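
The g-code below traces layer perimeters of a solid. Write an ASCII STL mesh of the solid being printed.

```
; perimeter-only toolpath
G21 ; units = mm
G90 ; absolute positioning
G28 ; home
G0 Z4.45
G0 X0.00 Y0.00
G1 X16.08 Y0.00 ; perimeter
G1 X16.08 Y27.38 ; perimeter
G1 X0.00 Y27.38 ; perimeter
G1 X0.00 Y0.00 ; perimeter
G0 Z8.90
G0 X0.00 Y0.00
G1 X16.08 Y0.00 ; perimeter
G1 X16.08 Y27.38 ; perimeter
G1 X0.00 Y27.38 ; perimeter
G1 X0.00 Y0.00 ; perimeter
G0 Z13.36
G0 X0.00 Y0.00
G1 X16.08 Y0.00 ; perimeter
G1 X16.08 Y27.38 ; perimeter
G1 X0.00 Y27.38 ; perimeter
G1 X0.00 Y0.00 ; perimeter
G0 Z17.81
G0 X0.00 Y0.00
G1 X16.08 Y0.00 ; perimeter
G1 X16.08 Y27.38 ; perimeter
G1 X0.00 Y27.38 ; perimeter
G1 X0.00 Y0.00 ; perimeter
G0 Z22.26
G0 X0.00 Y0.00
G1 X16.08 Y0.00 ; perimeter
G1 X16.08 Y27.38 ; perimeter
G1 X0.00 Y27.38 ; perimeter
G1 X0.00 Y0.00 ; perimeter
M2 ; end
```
solid part
  facet normal 0.0000 0.0000 -1.0000
    outer loop
      vertex 16.08 27.38 0.00
      vertex 16.08 0.00 0.00
      vertex 0.00 0.00 0.00
    endloop
  endfacet
  facet normal 0.0000 0.0000 -1.0000
    outer loop
      vertex 0.00 27.38 0.00
      vertex 16.08 27.38 0.00
      vertex 0.00 0.00 0.00
    endloop
  endfacet
  facet normal 0.0000 0.0000 1.0000
    outer loop
      vertex 0.00 0.00 22.26
      vertex 16.08 0.00 22.26
      vertex 16.08 27.38 22.26
    endloop
  endfacet
  facet normal 0.0000 0.0000 1.0000
    outer loop
      vertex 0.00 0.00 22.26
      vertex 16.08 27.38 22.26
      vertex 0.00 27.38 22.26
    endloop
  endfacet
  facet normal 0.0000 -1.0000 0.0000
    outer loop
      vertex 0.00 0.00 0.00
      vertex 16.08 0.00 0.00
      vertex 16.08 0.00 22.26
    endloop
  endfacet
  facet normal 0.0000 -1.0000 0.0000
    outer loop
      vertex 0.00 0.00 0.00
      vertex 16.08 0.00 22.26
      vertex 0.00 0.00 22.26
    endloop
  endfacet
  facet normal 0.0000 1.0000 0.0000
    outer loop
      vertex 16.08 27.38 22.26
      vertex 16.08 27.38 0.00
      vertex 0.00 27.38 0.00
    endloop
  endfacet
  facet normal 0.0000 1.0000 0.0000
    outer loop
      vertex 0.00 27.38 22.26
      vertex 16.08 27.38 22.26
      vertex 0.00 27.38 0.00
    endloop
  endfacet
  facet normal -1.0000 0.0000 0.0000
    outer loop
      vertex 0.00 27.38 22.26
      vertex 0.00 27.38 0.00
      vertex 0.00 0.00 0.00
    endloop
  endfacet
  facet normal -1.0000 0.0000 0.0000
    outer loop
      vertex 0.00 0.00 22.26
      vertex 0.00 27.38 22.26
      vertex 0.00 0.00 0.00
    endloop
  endfacet
  facet normal 1.0000 0.0000 0.0000
    outer loop
      vertex 16.08 0.00 0.00
      vertex 16.08 27.38 0.00
      vertex 16.08 27.38 22.26
    endloop
  endfacet
  facet normal 1.0000 0.0000 0.0000
    outer loop
      vertex 16.08 0.00 0.00
      vertex 16.08 27.38 22.26
      vertex 16.08 0.00 22.26
    endloop
  endfacet
endsolid part

The G0 Z moves step by Δz≈4.45 mm. Every layer's G1 loop is the same polygon, so the solid is a straight extrusion of it from z=0 to z≈22.3. Closing with flat bottom and top caps and triangulating gives 12 facets — a rectangular box, roughly 16.1 × 27.4 mm footprint and 22.3 mm tall.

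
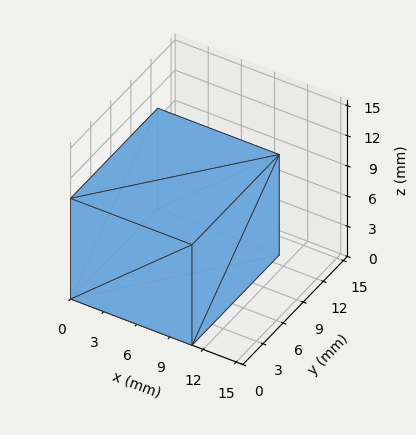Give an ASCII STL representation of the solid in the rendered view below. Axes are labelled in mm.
Reading the render: the shape is a rectangular box, roughly 11 × 13 mm footprint and 10 mm tall (dimensions read to the nearest mm from the axis ticks). For the STL, each face is triangulated and given an outward normal.

solid part
  facet normal 0.0000 0.0000 -1.0000
    outer loop
      vertex 11.000 13.000 0.000
      vertex 11.000 0.000 0.000
      vertex 0.000 0.000 0.000
    endloop
  endfacet
  facet normal 0.0000 0.0000 -1.0000
    outer loop
      vertex 0.000 13.000 0.000
      vertex 11.000 13.000 0.000
      vertex 0.000 0.000 0.000
    endloop
  endfacet
  facet normal 0.0000 0.0000 1.0000
    outer loop
      vertex 0.000 0.000 10.000
      vertex 11.000 0.000 10.000
      vertex 11.000 13.000 10.000
    endloop
  endfacet
  facet normal 0.0000 0.0000 1.0000
    outer loop
      vertex 0.000 0.000 10.000
      vertex 11.000 13.000 10.000
      vertex 0.000 13.000 10.000
    endloop
  endfacet
  facet normal 0.0000 -1.0000 0.0000
    outer loop
      vertex 0.000 0.000 0.000
      vertex 11.000 0.000 0.000
      vertex 11.000 0.000 10.000
    endloop
  endfacet
  facet normal 0.0000 -1.0000 0.0000
    outer loop
      vertex 0.000 0.000 0.000
      vertex 11.000 0.000 10.000
      vertex 0.000 0.000 10.000
    endloop
  endfacet
  facet normal 0.0000 1.0000 0.0000
    outer loop
      vertex 11.000 13.000 10.000
      vertex 11.000 13.000 0.000
      vertex 0.000 13.000 0.000
    endloop
  endfacet
  facet normal 0.0000 1.0000 0.0000
    outer loop
      vertex 0.000 13.000 10.000
      vertex 11.000 13.000 10.000
      vertex 0.000 13.000 0.000
    endloop
  endfacet
  facet normal -1.0000 0.0000 0.0000
    outer loop
      vertex 0.000 13.000 10.000
      vertex 0.000 13.000 0.000
      vertex 0.000 0.000 0.000
    endloop
  endfacet
  facet normal -1.0000 0.0000 0.0000
    outer loop
      vertex 0.000 0.000 10.000
      vertex 0.000 13.000 10.000
      vertex 0.000 0.000 0.000
    endloop
  endfacet
  facet normal 1.0000 0.0000 0.0000
    outer loop
      vertex 11.000 0.000 0.000
      vertex 11.000 13.000 0.000
      vertex 11.000 13.000 10.000
    endloop
  endfacet
  facet normal 1.0000 0.0000 0.0000
    outer loop
      vertex 11.000 0.000 0.000
      vertex 11.000 13.000 10.000
      vertex 11.000 0.000 10.000
    endloop
  endfacet
endsolid part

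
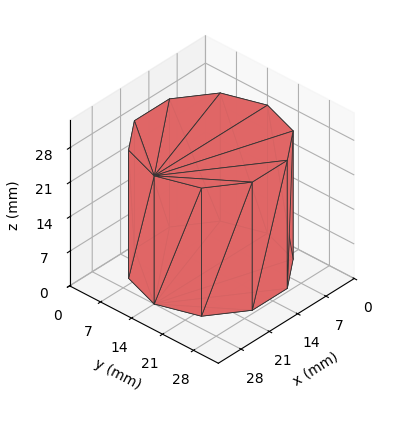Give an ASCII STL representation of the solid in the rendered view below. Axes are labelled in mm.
Reading the render: the shape is a regular 10-sided prism (a cylinder approximated with 10 flat sides), circumscribed radius ≈ 14 mm, height ≈ 26 mm (dimensions read to the nearest mm from the axis ticks). For the STL, each face is triangulated and given an outward normal.

solid part
  facet normal 0.0000 0.0000 -1.0000
    outer loop
      vertex 18.33 27.31 0.00
      vertex 25.33 22.23 0.00
      vertex 28.00 14.00 0.00
    endloop
  endfacet
  facet normal 0.0000 0.0000 -1.0000
    outer loop
      vertex 9.67 27.31 0.00
      vertex 18.33 27.31 0.00
      vertex 28.00 14.00 0.00
    endloop
  endfacet
  facet normal 0.0000 0.0000 -1.0000
    outer loop
      vertex 2.67 22.23 0.00
      vertex 9.67 27.31 0.00
      vertex 28.00 14.00 0.00
    endloop
  endfacet
  facet normal 0.0000 0.0000 -1.0000
    outer loop
      vertex 0.00 14.00 0.00
      vertex 2.67 22.23 0.00
      vertex 28.00 14.00 0.00
    endloop
  endfacet
  facet normal 0.0000 0.0000 -1.0000
    outer loop
      vertex 2.67 5.77 0.00
      vertex 0.00 14.00 0.00
      vertex 28.00 14.00 0.00
    endloop
  endfacet
  facet normal 0.0000 0.0000 -1.0000
    outer loop
      vertex 9.67 0.69 0.00
      vertex 2.67 5.77 0.00
      vertex 28.00 14.00 0.00
    endloop
  endfacet
  facet normal 0.0000 0.0000 -1.0000
    outer loop
      vertex 18.33 0.69 0.00
      vertex 9.67 0.69 0.00
      vertex 28.00 14.00 0.00
    endloop
  endfacet
  facet normal 0.0000 0.0000 -1.0000
    outer loop
      vertex 25.33 5.77 0.00
      vertex 18.33 0.69 0.00
      vertex 28.00 14.00 0.00
    endloop
  endfacet
  facet normal 0.0000 0.0000 1.0000
    outer loop
      vertex 28.00 14.00 26.00
      vertex 25.33 22.23 26.00
      vertex 18.33 27.31 26.00
    endloop
  endfacet
  facet normal 0.0000 0.0000 1.0000
    outer loop
      vertex 28.00 14.00 26.00
      vertex 18.33 27.31 26.00
      vertex 9.67 27.31 26.00
    endloop
  endfacet
  facet normal 0.0000 0.0000 1.0000
    outer loop
      vertex 28.00 14.00 26.00
      vertex 9.67 27.31 26.00
      vertex 2.67 22.23 26.00
    endloop
  endfacet
  facet normal 0.0000 0.0000 1.0000
    outer loop
      vertex 28.00 14.00 26.00
      vertex 2.67 22.23 26.00
      vertex 0.00 14.00 26.00
    endloop
  endfacet
  facet normal 0.0000 0.0000 1.0000
    outer loop
      vertex 28.00 14.00 26.00
      vertex 0.00 14.00 26.00
      vertex 2.67 5.77 26.00
    endloop
  endfacet
  facet normal 0.0000 0.0000 1.0000
    outer loop
      vertex 28.00 14.00 26.00
      vertex 2.67 5.77 26.00
      vertex 9.67 0.69 26.00
    endloop
  endfacet
  facet normal 0.0000 0.0000 1.0000
    outer loop
      vertex 28.00 14.00 26.00
      vertex 9.67 0.69 26.00
      vertex 18.33 0.69 26.00
    endloop
  endfacet
  facet normal 0.0000 0.0000 1.0000
    outer loop
      vertex 28.00 14.00 26.00
      vertex 18.33 0.69 26.00
      vertex 25.33 5.77 26.00
    endloop
  endfacet
  facet normal 0.9512 0.3086 0.0000
    outer loop
      vertex 28.00 14.00 0.00
      vertex 25.33 22.23 0.00
      vertex 25.33 22.23 26.00
    endloop
  endfacet
  facet normal 0.9512 0.3086 0.0000
    outer loop
      vertex 28.00 14.00 0.00
      vertex 25.33 22.23 26.00
      vertex 28.00 14.00 26.00
    endloop
  endfacet
  facet normal 0.5873 0.8093 0.0000
    outer loop
      vertex 25.33 22.23 0.00
      vertex 18.33 27.31 0.00
      vertex 18.33 27.31 26.00
    endloop
  endfacet
  facet normal 0.5873 0.8093 0.0000
    outer loop
      vertex 25.33 22.23 0.00
      vertex 18.33 27.31 26.00
      vertex 25.33 22.23 26.00
    endloop
  endfacet
  facet normal 0.0000 1.0000 0.0000
    outer loop
      vertex 18.33 27.31 0.00
      vertex 9.67 27.31 0.00
      vertex 9.67 27.31 26.00
    endloop
  endfacet
  facet normal 0.0000 1.0000 0.0000
    outer loop
      vertex 18.33 27.31 0.00
      vertex 9.67 27.31 26.00
      vertex 18.33 27.31 26.00
    endloop
  endfacet
  facet normal -0.5873 0.8093 0.0000
    outer loop
      vertex 9.67 27.31 0.00
      vertex 2.67 22.23 0.00
      vertex 2.67 22.23 26.00
    endloop
  endfacet
  facet normal -0.5873 0.8093 0.0000
    outer loop
      vertex 9.67 27.31 0.00
      vertex 2.67 22.23 26.00
      vertex 9.67 27.31 26.00
    endloop
  endfacet
  facet normal -0.9512 0.3086 0.0000
    outer loop
      vertex 2.67 22.23 0.00
      vertex 0.00 14.00 0.00
      vertex 0.00 14.00 26.00
    endloop
  endfacet
  facet normal -0.9512 0.3086 0.0000
    outer loop
      vertex 2.67 22.23 0.00
      vertex 0.00 14.00 26.00
      vertex 2.67 22.23 26.00
    endloop
  endfacet
  facet normal -0.9512 -0.3086 0.0000
    outer loop
      vertex 0.00 14.00 0.00
      vertex 2.67 5.77 0.00
      vertex 2.67 5.77 26.00
    endloop
  endfacet
  facet normal -0.9512 -0.3086 0.0000
    outer loop
      vertex 0.00 14.00 0.00
      vertex 2.67 5.77 26.00
      vertex 0.00 14.00 26.00
    endloop
  endfacet
  facet normal -0.5873 -0.8093 0.0000
    outer loop
      vertex 2.67 5.77 0.00
      vertex 9.67 0.69 0.00
      vertex 9.67 0.69 26.00
    endloop
  endfacet
  facet normal -0.5873 -0.8093 0.0000
    outer loop
      vertex 2.67 5.77 0.00
      vertex 9.67 0.69 26.00
      vertex 2.67 5.77 26.00
    endloop
  endfacet
  facet normal 0.0000 -1.0000 0.0000
    outer loop
      vertex 9.67 0.69 0.00
      vertex 18.33 0.69 0.00
      vertex 18.33 0.69 26.00
    endloop
  endfacet
  facet normal 0.0000 -1.0000 0.0000
    outer loop
      vertex 9.67 0.69 0.00
      vertex 18.33 0.69 26.00
      vertex 9.67 0.69 26.00
    endloop
  endfacet
  facet normal 0.5873 -0.8093 0.0000
    outer loop
      vertex 18.33 0.69 0.00
      vertex 25.33 5.77 0.00
      vertex 25.33 5.77 26.00
    endloop
  endfacet
  facet normal 0.5873 -0.8093 0.0000
    outer loop
      vertex 18.33 0.69 0.00
      vertex 25.33 5.77 26.00
      vertex 18.33 0.69 26.00
    endloop
  endfacet
  facet normal 0.9512 -0.3086 0.0000
    outer loop
      vertex 25.33 5.77 0.00
      vertex 28.00 14.00 0.00
      vertex 28.00 14.00 26.00
    endloop
  endfacet
  facet normal 0.9512 -0.3086 0.0000
    outer loop
      vertex 25.33 5.77 0.00
      vertex 28.00 14.00 26.00
      vertex 25.33 5.77 26.00
    endloop
  endfacet
endsolid part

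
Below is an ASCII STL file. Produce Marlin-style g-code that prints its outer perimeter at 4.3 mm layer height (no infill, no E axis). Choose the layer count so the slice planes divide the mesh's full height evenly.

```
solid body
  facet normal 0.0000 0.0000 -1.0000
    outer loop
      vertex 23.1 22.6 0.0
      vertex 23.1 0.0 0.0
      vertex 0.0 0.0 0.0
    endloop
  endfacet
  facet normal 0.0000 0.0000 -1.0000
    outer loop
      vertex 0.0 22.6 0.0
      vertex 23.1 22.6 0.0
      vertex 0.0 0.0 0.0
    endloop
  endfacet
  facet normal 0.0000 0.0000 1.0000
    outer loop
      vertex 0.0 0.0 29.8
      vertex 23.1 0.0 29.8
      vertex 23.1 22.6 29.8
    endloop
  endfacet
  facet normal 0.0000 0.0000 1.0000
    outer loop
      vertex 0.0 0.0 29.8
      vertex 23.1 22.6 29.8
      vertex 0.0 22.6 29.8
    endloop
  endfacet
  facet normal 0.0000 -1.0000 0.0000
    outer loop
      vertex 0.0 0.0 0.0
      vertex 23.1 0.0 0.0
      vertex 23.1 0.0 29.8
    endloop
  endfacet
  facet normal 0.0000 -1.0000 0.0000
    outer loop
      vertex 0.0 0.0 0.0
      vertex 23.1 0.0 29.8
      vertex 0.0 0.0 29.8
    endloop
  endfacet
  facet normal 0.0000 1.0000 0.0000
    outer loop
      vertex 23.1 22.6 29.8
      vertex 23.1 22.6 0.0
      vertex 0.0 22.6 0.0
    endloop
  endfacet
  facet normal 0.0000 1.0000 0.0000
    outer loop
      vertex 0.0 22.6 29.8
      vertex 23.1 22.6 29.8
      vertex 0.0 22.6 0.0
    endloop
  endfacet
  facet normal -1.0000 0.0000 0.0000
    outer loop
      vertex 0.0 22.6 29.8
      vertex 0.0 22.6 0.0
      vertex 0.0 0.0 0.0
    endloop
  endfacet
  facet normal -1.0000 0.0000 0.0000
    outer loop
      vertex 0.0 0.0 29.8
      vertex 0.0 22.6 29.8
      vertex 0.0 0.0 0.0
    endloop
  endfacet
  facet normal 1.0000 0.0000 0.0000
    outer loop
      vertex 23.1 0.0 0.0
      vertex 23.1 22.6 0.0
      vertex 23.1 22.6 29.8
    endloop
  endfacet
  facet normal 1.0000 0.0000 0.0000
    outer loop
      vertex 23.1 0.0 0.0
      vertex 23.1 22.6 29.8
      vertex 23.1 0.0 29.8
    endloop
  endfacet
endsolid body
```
; perimeter-only toolpath
G21 ; units = mm
G90 ; absolute positioning
G28 ; home
; layer 1
G0 Z4.3
G0 X0.0 Y0.0
G1 X23.1 Y0.0
G1 X23.1 Y22.6
G1 X0.0 Y22.6
G1 X0.0 Y0.0
; layer 2
G0 Z8.5
G0 X0.0 Y0.0
G1 X23.1 Y0.0
G1 X23.1 Y22.6
G1 X0.0 Y22.6
G1 X0.0 Y0.0
; layer 3
G0 Z12.8
G0 X0.0 Y0.0
G1 X23.1 Y0.0
G1 X23.1 Y22.6
G1 X0.0 Y22.6
G1 X0.0 Y0.0
; layer 4
G0 Z17.0
G0 X0.0 Y0.0
G1 X23.1 Y0.0
G1 X23.1 Y22.6
G1 X0.0 Y22.6
G1 X0.0 Y0.0
; layer 5
G0 Z21.3
G0 X0.0 Y0.0
G1 X23.1 Y0.0
G1 X23.1 Y22.6
G1 X0.0 Y22.6
G1 X0.0 Y0.0
; layer 6
G0 Z25.5
G0 X0.0 Y0.0
G1 X23.1 Y0.0
G1 X23.1 Y22.6
G1 X0.0 Y22.6
G1 X0.0 Y0.0
; layer 7
G0 Z29.8
G0 X0.0 Y0.0
G1 X23.1 Y0.0
G1 X23.1 Y22.6
G1 X0.0 Y22.6
G1 X0.0 Y0.0
M2 ; end

The solid is a rectangular box, roughly 23.1 × 22.6 mm footprint and 29.8 mm tall. Slicing at Δz = 4.3 mm — 7 equal slices spanning the solid's height, so layer i sits at z = i·h/7 — gives 7 non-empty perimeters. Each is a 4-segment closed polygon; G0 lifts to the layer z and rapids to the start vertex, then G1 traces the edges.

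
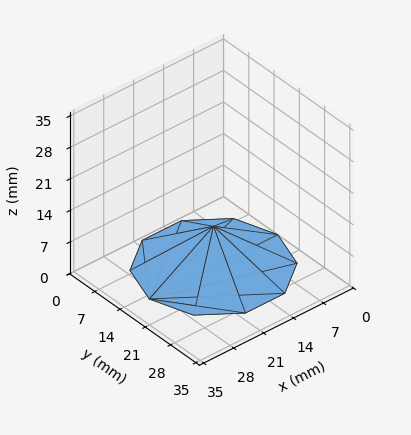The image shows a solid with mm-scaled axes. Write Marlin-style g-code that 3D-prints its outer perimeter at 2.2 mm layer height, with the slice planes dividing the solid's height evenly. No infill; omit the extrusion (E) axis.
Reading the render: the shape is a regular 10-sided pyramid, base circumscribed radius ≈ 15 mm, apex at z ≈ 9 mm (dimensions read to the nearest mm from the axis ticks). For the g-code, the solid's height is divided into equal slices at the stated Δz and each level perimeter traced with G1 moves after a G0 lift.

; perimeter-only toolpath
G21 ; units = mm
G90 ; absolute positioning
G28 ; home
; layer 1
G0 Z2.2
G0 X26.2 Y15.0
G1 X24.1 Y21.6
G1 X18.5 Y25.7
G1 X11.6 Y25.7
G1 X5.9 Y21.6
G1 X3.8 Y15.0
G1 X5.9 Y8.4
G1 X11.6 Y4.3
G1 X18.5 Y4.3
G1 X24.1 Y8.4
G1 X26.2 Y15.0
; layer 2
G0 Z4.5
G0 X22.5 Y15.0
G1 X21.1 Y19.4
G1 X17.3 Y22.1
G1 X12.7 Y22.1
G1 X8.9 Y19.4
G1 X7.5 Y15.0
G1 X8.9 Y10.6
G1 X12.7 Y7.8
G1 X17.3 Y7.8
G1 X21.1 Y10.6
G1 X22.5 Y15.0
; layer 3
G0 Z6.8
G0 X18.8 Y15.0
G1 X18.0 Y17.2
G1 X16.1 Y18.6
G1 X13.8 Y18.6
G1 X12.0 Y17.2
G1 X11.2 Y15.0
G1 X12.0 Y12.8
G1 X13.8 Y11.4
G1 X16.1 Y11.4
G1 X18.0 Y12.8
G1 X18.8 Y15.0
M2 ; end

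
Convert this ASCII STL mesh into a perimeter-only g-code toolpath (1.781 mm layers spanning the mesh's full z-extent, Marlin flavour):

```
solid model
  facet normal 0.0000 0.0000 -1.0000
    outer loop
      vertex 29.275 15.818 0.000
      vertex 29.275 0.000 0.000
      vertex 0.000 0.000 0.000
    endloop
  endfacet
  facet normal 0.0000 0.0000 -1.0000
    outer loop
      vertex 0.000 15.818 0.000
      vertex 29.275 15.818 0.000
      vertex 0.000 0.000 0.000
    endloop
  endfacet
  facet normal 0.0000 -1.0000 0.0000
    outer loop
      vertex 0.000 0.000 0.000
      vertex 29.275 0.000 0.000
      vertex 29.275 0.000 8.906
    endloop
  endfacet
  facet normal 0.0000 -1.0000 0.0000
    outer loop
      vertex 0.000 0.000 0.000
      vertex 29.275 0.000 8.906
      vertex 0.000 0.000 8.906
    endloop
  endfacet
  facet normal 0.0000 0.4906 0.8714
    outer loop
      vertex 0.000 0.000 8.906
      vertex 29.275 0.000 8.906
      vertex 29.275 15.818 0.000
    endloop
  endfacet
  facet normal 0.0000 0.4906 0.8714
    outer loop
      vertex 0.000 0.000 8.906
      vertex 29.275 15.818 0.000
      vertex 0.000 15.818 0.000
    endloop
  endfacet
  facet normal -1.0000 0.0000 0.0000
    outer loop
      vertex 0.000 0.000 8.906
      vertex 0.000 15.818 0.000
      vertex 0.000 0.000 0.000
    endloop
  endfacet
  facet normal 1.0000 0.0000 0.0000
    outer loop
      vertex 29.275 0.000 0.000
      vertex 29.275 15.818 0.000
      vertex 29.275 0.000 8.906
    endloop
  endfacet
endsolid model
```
; perimeter-only toolpath
G21 ; units = mm
G90 ; absolute positioning
G28 ; home
; layer 1
G0 Z1.781
G0 X0.000 Y0.000
G1 X29.275 Y0.000
G1 X29.275 Y12.654
G1 X0.000 Y12.654
G1 X0.000 Y0.000
; layer 2
G0 Z3.562
G0 X0.000 Y0.000
G1 X29.275 Y0.000
G1 X29.275 Y9.491
G1 X0.000 Y9.491
G1 X0.000 Y0.000
; layer 3
G0 Z5.344
G0 X0.000 Y0.000
G1 X29.275 Y0.000
G1 X29.275 Y6.327
G1 X0.000 Y6.327
G1 X0.000 Y0.000
; layer 4
G0 Z7.125
G0 X0.000 Y0.000
G1 X29.275 Y0.000
G1 X29.275 Y3.164
G1 X0.000 Y3.164
G1 X0.000 Y0.000
M2 ; end

The solid is a wedge (ramp): 29.3 × 15.8 mm base, rising to 8.91 mm along the y=0 edge and sloping linearly to z=0 at y=15.8. Slicing at Δz = 1.781 mm — 5 equal slices spanning the solid's height, so layer i sits at z = i·h/5 — gives 4 non-empty perimeters. Each is a 4-segment closed polygon; G0 lifts to the layer z and rapids to the start vertex, then G1 traces the edges. The cross-section shrinks linearly with z (the slice at the apex is degenerate and omitted).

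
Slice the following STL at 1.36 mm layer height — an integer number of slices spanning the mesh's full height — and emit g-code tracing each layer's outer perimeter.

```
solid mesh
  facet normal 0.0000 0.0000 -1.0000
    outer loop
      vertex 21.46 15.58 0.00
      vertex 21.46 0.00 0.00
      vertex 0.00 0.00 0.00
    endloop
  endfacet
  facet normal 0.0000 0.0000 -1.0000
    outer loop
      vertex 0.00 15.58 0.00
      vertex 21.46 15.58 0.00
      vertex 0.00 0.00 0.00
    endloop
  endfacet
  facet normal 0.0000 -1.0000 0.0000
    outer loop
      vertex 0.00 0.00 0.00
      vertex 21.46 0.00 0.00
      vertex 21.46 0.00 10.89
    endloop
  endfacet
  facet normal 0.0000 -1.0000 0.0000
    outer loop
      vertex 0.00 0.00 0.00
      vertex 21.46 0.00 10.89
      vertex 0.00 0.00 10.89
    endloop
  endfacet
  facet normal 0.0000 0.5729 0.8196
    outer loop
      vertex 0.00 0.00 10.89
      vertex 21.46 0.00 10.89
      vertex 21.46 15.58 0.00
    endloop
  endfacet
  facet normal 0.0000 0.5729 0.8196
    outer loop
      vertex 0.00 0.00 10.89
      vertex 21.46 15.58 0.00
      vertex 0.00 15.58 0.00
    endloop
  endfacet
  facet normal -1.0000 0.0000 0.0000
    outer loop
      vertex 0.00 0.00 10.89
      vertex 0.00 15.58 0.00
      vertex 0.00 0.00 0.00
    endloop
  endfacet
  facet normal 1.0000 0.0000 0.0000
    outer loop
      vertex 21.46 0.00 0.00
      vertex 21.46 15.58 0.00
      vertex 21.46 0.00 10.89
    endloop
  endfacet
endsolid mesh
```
; perimeter-only toolpath
G21 ; units = mm
G90 ; absolute positioning
G28 ; home
; layer 1
G0 Z1.36
G0 X0.00 Y0.00
G1 X21.46 Y0.00
G1 X21.46 Y13.63
G1 X0.00 Y13.63
G1 X0.00 Y0.00
; layer 2
G0 Z2.72
G0 X0.00 Y0.00
G1 X21.46 Y0.00
G1 X21.46 Y11.69
G1 X0.00 Y11.69
G1 X0.00 Y0.00
; layer 3
G0 Z4.08
G0 X0.00 Y0.00
G1 X21.46 Y0.00
G1 X21.46 Y9.74
G1 X0.00 Y9.74
G1 X0.00 Y0.00
; layer 4
G0 Z5.45
G0 X0.00 Y0.00
G1 X21.46 Y0.00
G1 X21.46 Y7.79
G1 X0.00 Y7.79
G1 X0.00 Y0.00
; layer 5
G0 Z6.81
G0 X0.00 Y0.00
G1 X21.46 Y0.00
G1 X21.46 Y5.84
G1 X0.00 Y5.84
G1 X0.00 Y0.00
; layer 6
G0 Z8.17
G0 X0.00 Y0.00
G1 X21.46 Y0.00
G1 X21.46 Y3.90
G1 X0.00 Y3.90
G1 X0.00 Y0.00
; layer 7
G0 Z9.53
G0 X0.00 Y0.00
G1 X21.46 Y0.00
G1 X21.46 Y1.95
G1 X0.00 Y1.95
G1 X0.00 Y0.00
M2 ; end

The solid is a wedge (ramp): 21.5 × 15.6 mm base, rising to 10.9 mm along the y=0 edge and sloping linearly to z=0 at y=15.6. Slicing at Δz = 1.36 mm — 8 equal slices spanning the solid's height, so layer i sits at z = i·h/8 — gives 7 non-empty perimeters. Each is a 4-segment closed polygon; G0 lifts to the layer z and rapids to the start vertex, then G1 traces the edges. The cross-section shrinks linearly with z (the slice at the apex is degenerate and omitted).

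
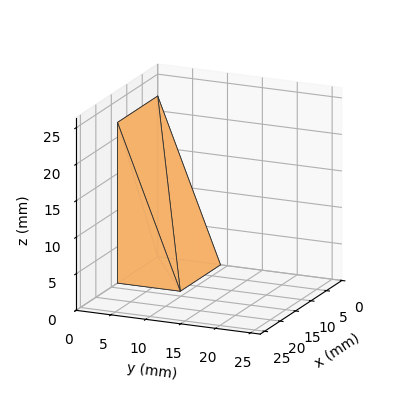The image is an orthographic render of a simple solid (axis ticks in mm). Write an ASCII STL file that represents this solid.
Reading the render: the shape is a wedge (ramp): 13 × 9 mm base, rising to 22 mm along the y=0 edge and sloping linearly to z=0 at y=9 (dimensions read to the nearest mm from the axis ticks). For the STL, each face is triangulated and given an outward normal.

solid part
  facet normal 0.0000 0.0000 -1.0000
    outer loop
      vertex 13.00 9.00 0.00
      vertex 13.00 0.00 0.00
      vertex 0.00 0.00 0.00
    endloop
  endfacet
  facet normal 0.0000 0.0000 -1.0000
    outer loop
      vertex 0.00 9.00 0.00
      vertex 13.00 9.00 0.00
      vertex 0.00 0.00 0.00
    endloop
  endfacet
  facet normal 0.0000 -1.0000 0.0000
    outer loop
      vertex 0.00 0.00 0.00
      vertex 13.00 0.00 0.00
      vertex 13.00 0.00 22.00
    endloop
  endfacet
  facet normal 0.0000 -1.0000 0.0000
    outer loop
      vertex 0.00 0.00 0.00
      vertex 13.00 0.00 22.00
      vertex 0.00 0.00 22.00
    endloop
  endfacet
  facet normal 0.0000 0.9255 0.3786
    outer loop
      vertex 0.00 0.00 22.00
      vertex 13.00 0.00 22.00
      vertex 13.00 9.00 0.00
    endloop
  endfacet
  facet normal 0.0000 0.9255 0.3786
    outer loop
      vertex 0.00 0.00 22.00
      vertex 13.00 9.00 0.00
      vertex 0.00 9.00 0.00
    endloop
  endfacet
  facet normal -1.0000 0.0000 0.0000
    outer loop
      vertex 0.00 0.00 22.00
      vertex 0.00 9.00 0.00
      vertex 0.00 0.00 0.00
    endloop
  endfacet
  facet normal 1.0000 0.0000 0.0000
    outer loop
      vertex 13.00 0.00 0.00
      vertex 13.00 9.00 0.00
      vertex 13.00 0.00 22.00
    endloop
  endfacet
endsolid part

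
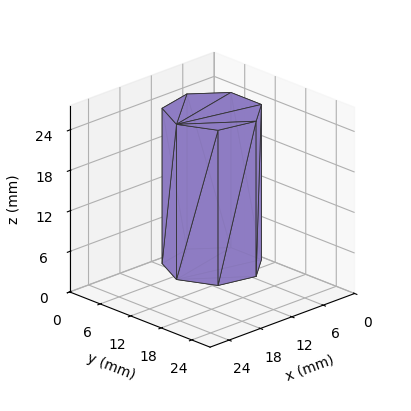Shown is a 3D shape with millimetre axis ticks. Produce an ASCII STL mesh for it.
Reading the render: the shape is a regular 7-sided prism (a cylinder approximated with 7 flat sides), circumscribed radius ≈ 7 mm, height ≈ 23 mm (dimensions read to the nearest mm from the axis ticks). For the STL, each face is triangulated and given an outward normal.

solid part
  facet normal 0.0000 0.0000 -1.0000
    outer loop
      vertex 5.4 13.8 0.0
      vertex 11.4 12.5 0.0
      vertex 14.0 7.0 0.0
    endloop
  endfacet
  facet normal 0.0000 0.0000 -1.0000
    outer loop
      vertex 0.7 10.0 0.0
      vertex 5.4 13.8 0.0
      vertex 14.0 7.0 0.0
    endloop
  endfacet
  facet normal 0.0000 0.0000 -1.0000
    outer loop
      vertex 0.7 4.0 0.0
      vertex 0.7 10.0 0.0
      vertex 14.0 7.0 0.0
    endloop
  endfacet
  facet normal 0.0000 0.0000 -1.0000
    outer loop
      vertex 5.4 0.2 0.0
      vertex 0.7 4.0 0.0
      vertex 14.0 7.0 0.0
    endloop
  endfacet
  facet normal 0.0000 0.0000 -1.0000
    outer loop
      vertex 11.4 1.5 0.0
      vertex 5.4 0.2 0.0
      vertex 14.0 7.0 0.0
    endloop
  endfacet
  facet normal 0.0000 0.0000 1.0000
    outer loop
      vertex 14.0 7.0 23.0
      vertex 11.4 12.5 23.0
      vertex 5.4 13.8 23.0
    endloop
  endfacet
  facet normal 0.0000 0.0000 1.0000
    outer loop
      vertex 14.0 7.0 23.0
      vertex 5.4 13.8 23.0
      vertex 0.7 10.0 23.0
    endloop
  endfacet
  facet normal 0.0000 0.0000 1.0000
    outer loop
      vertex 14.0 7.0 23.0
      vertex 0.7 10.0 23.0
      vertex 0.7 4.0 23.0
    endloop
  endfacet
  facet normal 0.0000 0.0000 1.0000
    outer loop
      vertex 14.0 7.0 23.0
      vertex 0.7 4.0 23.0
      vertex 5.4 0.2 23.0
    endloop
  endfacet
  facet normal 0.0000 0.0000 1.0000
    outer loop
      vertex 14.0 7.0 23.0
      vertex 5.4 0.2 23.0
      vertex 11.4 1.5 23.0
    endloop
  endfacet
  facet normal 0.9041 0.4274 0.0000
    outer loop
      vertex 14.0 7.0 0.0
      vertex 11.4 12.5 0.0
      vertex 11.4 12.5 23.0
    endloop
  endfacet
  facet normal 0.9041 0.4274 0.0000
    outer loop
      vertex 14.0 7.0 0.0
      vertex 11.4 12.5 23.0
      vertex 14.0 7.0 23.0
    endloop
  endfacet
  facet normal 0.2118 0.9773 0.0000
    outer loop
      vertex 11.4 12.5 0.0
      vertex 5.4 13.8 0.0
      vertex 5.4 13.8 23.0
    endloop
  endfacet
  facet normal 0.2118 0.9773 0.0000
    outer loop
      vertex 11.4 12.5 0.0
      vertex 5.4 13.8 23.0
      vertex 11.4 12.5 23.0
    endloop
  endfacet
  facet normal -0.6287 0.7776 0.0000
    outer loop
      vertex 5.4 13.8 0.0
      vertex 0.7 10.0 0.0
      vertex 0.7 10.0 23.0
    endloop
  endfacet
  facet normal -0.6287 0.7776 0.0000
    outer loop
      vertex 5.4 13.8 0.0
      vertex 0.7 10.0 23.0
      vertex 5.4 13.8 23.0
    endloop
  endfacet
  facet normal -1.0000 0.0000 0.0000
    outer loop
      vertex 0.7 10.0 0.0
      vertex 0.7 4.0 0.0
      vertex 0.7 4.0 23.0
    endloop
  endfacet
  facet normal -1.0000 0.0000 0.0000
    outer loop
      vertex 0.7 10.0 0.0
      vertex 0.7 4.0 23.0
      vertex 0.7 10.0 23.0
    endloop
  endfacet
  facet normal -0.6287 -0.7776 0.0000
    outer loop
      vertex 0.7 4.0 0.0
      vertex 5.4 0.2 0.0
      vertex 5.4 0.2 23.0
    endloop
  endfacet
  facet normal -0.6287 -0.7776 0.0000
    outer loop
      vertex 0.7 4.0 0.0
      vertex 5.4 0.2 23.0
      vertex 0.7 4.0 23.0
    endloop
  endfacet
  facet normal 0.2118 -0.9773 0.0000
    outer loop
      vertex 5.4 0.2 0.0
      vertex 11.4 1.5 0.0
      vertex 11.4 1.5 23.0
    endloop
  endfacet
  facet normal 0.2118 -0.9773 0.0000
    outer loop
      vertex 5.4 0.2 0.0
      vertex 11.4 1.5 23.0
      vertex 5.4 0.2 23.0
    endloop
  endfacet
  facet normal 0.9041 -0.4274 0.0000
    outer loop
      vertex 11.4 1.5 0.0
      vertex 14.0 7.0 0.0
      vertex 14.0 7.0 23.0
    endloop
  endfacet
  facet normal 0.9041 -0.4274 0.0000
    outer loop
      vertex 11.4 1.5 0.0
      vertex 14.0 7.0 23.0
      vertex 11.4 1.5 23.0
    endloop
  endfacet
endsolid part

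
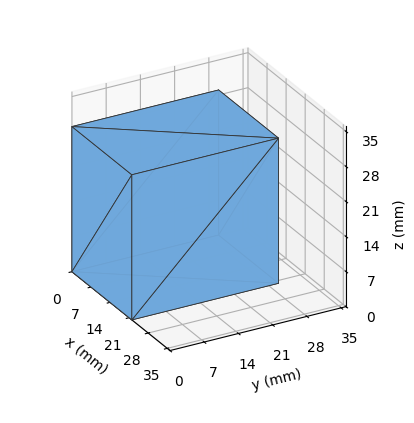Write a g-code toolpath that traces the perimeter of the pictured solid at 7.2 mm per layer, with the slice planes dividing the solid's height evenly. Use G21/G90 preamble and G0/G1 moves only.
Reading the render: the shape is a rectangular box, roughly 22 × 30 mm footprint and 29 mm tall (dimensions read to the nearest mm from the axis ticks). For the g-code, the solid's height is divided into equal slices at the stated Δz and each level perimeter traced with G1 moves after a G0 lift.

; perimeter-only toolpath
G21 ; units = mm
G90 ; absolute positioning
G28 ; home
; layer 1
G0 Z7.2
G0 X0.0 Y0.0
G1 X22.0 Y0.0
G1 X22.0 Y30.0
G1 X0.0 Y30.0
G1 X0.0 Y0.0
; layer 2
G0 Z14.5
G0 X0.0 Y0.0
G1 X22.0 Y0.0
G1 X22.0 Y30.0
G1 X0.0 Y30.0
G1 X0.0 Y0.0
; layer 3
G0 Z21.8
G0 X0.0 Y0.0
G1 X22.0 Y0.0
G1 X22.0 Y30.0
G1 X0.0 Y30.0
G1 X0.0 Y0.0
; layer 4
G0 Z29.0
G0 X0.0 Y0.0
G1 X22.0 Y0.0
G1 X22.0 Y30.0
G1 X0.0 Y30.0
G1 X0.0 Y0.0
M2 ; end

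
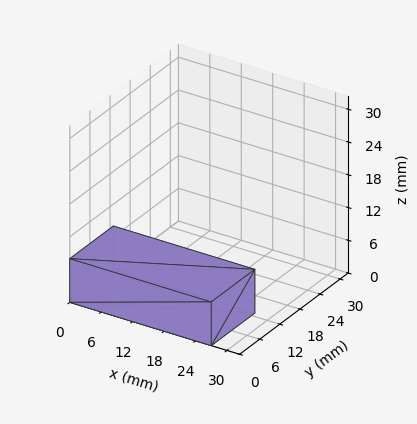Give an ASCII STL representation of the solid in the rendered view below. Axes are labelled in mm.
Reading the render: the shape is a rectangular box, roughly 27 × 13 mm footprint and 8 mm tall (dimensions read to the nearest mm from the axis ticks). For the STL, each face is triangulated and given an outward normal.

solid part
  facet normal 0.0000 0.0000 -1.0000
    outer loop
      vertex 27.000 13.000 0.000
      vertex 27.000 0.000 0.000
      vertex 0.000 0.000 0.000
    endloop
  endfacet
  facet normal 0.0000 0.0000 -1.0000
    outer loop
      vertex 0.000 13.000 0.000
      vertex 27.000 13.000 0.000
      vertex 0.000 0.000 0.000
    endloop
  endfacet
  facet normal 0.0000 0.0000 1.0000
    outer loop
      vertex 0.000 0.000 8.000
      vertex 27.000 0.000 8.000
      vertex 27.000 13.000 8.000
    endloop
  endfacet
  facet normal 0.0000 0.0000 1.0000
    outer loop
      vertex 0.000 0.000 8.000
      vertex 27.000 13.000 8.000
      vertex 0.000 13.000 8.000
    endloop
  endfacet
  facet normal 0.0000 -1.0000 0.0000
    outer loop
      vertex 0.000 0.000 0.000
      vertex 27.000 0.000 0.000
      vertex 27.000 0.000 8.000
    endloop
  endfacet
  facet normal 0.0000 -1.0000 0.0000
    outer loop
      vertex 0.000 0.000 0.000
      vertex 27.000 0.000 8.000
      vertex 0.000 0.000 8.000
    endloop
  endfacet
  facet normal 0.0000 1.0000 0.0000
    outer loop
      vertex 27.000 13.000 8.000
      vertex 27.000 13.000 0.000
      vertex 0.000 13.000 0.000
    endloop
  endfacet
  facet normal 0.0000 1.0000 0.0000
    outer loop
      vertex 0.000 13.000 8.000
      vertex 27.000 13.000 8.000
      vertex 0.000 13.000 0.000
    endloop
  endfacet
  facet normal -1.0000 0.0000 0.0000
    outer loop
      vertex 0.000 13.000 8.000
      vertex 0.000 13.000 0.000
      vertex 0.000 0.000 0.000
    endloop
  endfacet
  facet normal -1.0000 0.0000 0.0000
    outer loop
      vertex 0.000 0.000 8.000
      vertex 0.000 13.000 8.000
      vertex 0.000 0.000 0.000
    endloop
  endfacet
  facet normal 1.0000 0.0000 0.0000
    outer loop
      vertex 27.000 0.000 0.000
      vertex 27.000 13.000 0.000
      vertex 27.000 13.000 8.000
    endloop
  endfacet
  facet normal 1.0000 0.0000 0.0000
    outer loop
      vertex 27.000 0.000 0.000
      vertex 27.000 13.000 8.000
      vertex 27.000 0.000 8.000
    endloop
  endfacet
endsolid part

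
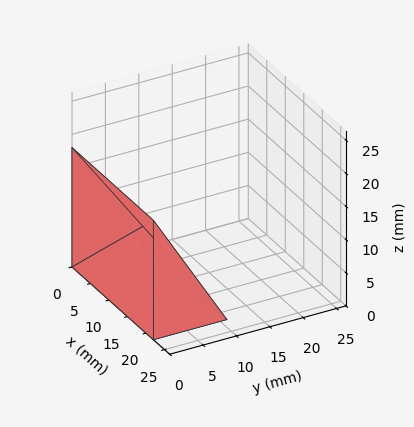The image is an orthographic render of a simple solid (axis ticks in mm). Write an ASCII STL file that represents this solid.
Reading the render: the shape is a wedge (ramp): 22 × 11 mm base, rising to 18 mm along the y=0 edge and sloping linearly to z=0 at y=11 (dimensions read to the nearest mm from the axis ticks). For the STL, each face is triangulated and given an outward normal.

solid part
  facet normal 0.0000 0.0000 -1.0000
    outer loop
      vertex 22.0 11.0 0.0
      vertex 22.0 0.0 0.0
      vertex 0.0 0.0 0.0
    endloop
  endfacet
  facet normal 0.0000 0.0000 -1.0000
    outer loop
      vertex 0.0 11.0 0.0
      vertex 22.0 11.0 0.0
      vertex 0.0 0.0 0.0
    endloop
  endfacet
  facet normal 0.0000 -1.0000 0.0000
    outer loop
      vertex 0.0 0.0 0.0
      vertex 22.0 0.0 0.0
      vertex 22.0 0.0 18.0
    endloop
  endfacet
  facet normal 0.0000 -1.0000 0.0000
    outer loop
      vertex 0.0 0.0 0.0
      vertex 22.0 0.0 18.0
      vertex 0.0 0.0 18.0
    endloop
  endfacet
  facet normal 0.0000 0.8533 0.5215
    outer loop
      vertex 0.0 0.0 18.0
      vertex 22.0 0.0 18.0
      vertex 22.0 11.0 0.0
    endloop
  endfacet
  facet normal 0.0000 0.8533 0.5215
    outer loop
      vertex 0.0 0.0 18.0
      vertex 22.0 11.0 0.0
      vertex 0.0 11.0 0.0
    endloop
  endfacet
  facet normal -1.0000 0.0000 0.0000
    outer loop
      vertex 0.0 0.0 18.0
      vertex 0.0 11.0 0.0
      vertex 0.0 0.0 0.0
    endloop
  endfacet
  facet normal 1.0000 0.0000 0.0000
    outer loop
      vertex 22.0 0.0 0.0
      vertex 22.0 11.0 0.0
      vertex 22.0 0.0 18.0
    endloop
  endfacet
endsolid part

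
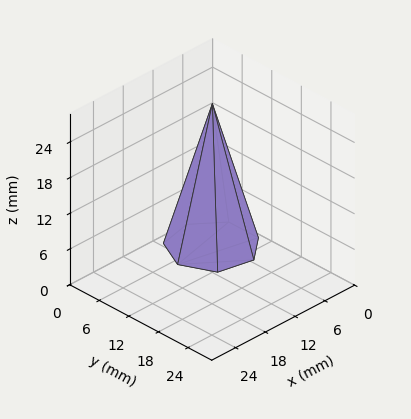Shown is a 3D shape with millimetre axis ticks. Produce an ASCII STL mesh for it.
Reading the render: the shape is a regular 7-sided pyramid, base circumscribed radius ≈ 7 mm, apex at z ≈ 24 mm (dimensions read to the nearest mm from the axis ticks). For the STL, each face is triangulated and given an outward normal.

solid part
  facet normal 0.0000 0.0000 -1.0000
    outer loop
      vertex 5.4 13.8 0.0
      vertex 11.4 12.5 0.0
      vertex 14.0 7.0 0.0
    endloop
  endfacet
  facet normal 0.0000 0.0000 -1.0000
    outer loop
      vertex 0.7 10.0 0.0
      vertex 5.4 13.8 0.0
      vertex 14.0 7.0 0.0
    endloop
  endfacet
  facet normal 0.0000 0.0000 -1.0000
    outer loop
      vertex 0.7 4.0 0.0
      vertex 0.7 10.0 0.0
      vertex 14.0 7.0 0.0
    endloop
  endfacet
  facet normal 0.0000 0.0000 -1.0000
    outer loop
      vertex 5.4 0.2 0.0
      vertex 0.7 4.0 0.0
      vertex 14.0 7.0 0.0
    endloop
  endfacet
  facet normal 0.0000 0.0000 -1.0000
    outer loop
      vertex 11.4 1.5 0.0
      vertex 5.4 0.2 0.0
      vertex 14.0 7.0 0.0
    endloop
  endfacet
  facet normal 0.8742 0.4133 0.2550
    outer loop
      vertex 14.0 7.0 0.0
      vertex 11.4 12.5 0.0
      vertex 7.0 7.0 24.0
    endloop
  endfacet
  facet normal 0.2048 0.9452 0.2542
    outer loop
      vertex 11.4 12.5 0.0
      vertex 5.4 13.8 0.0
      vertex 7.0 7.0 24.0
    endloop
  endfacet
  facet normal -0.6082 0.7522 0.2537
    outer loop
      vertex 5.4 13.8 0.0
      vertex 0.7 10.0 0.0
      vertex 7.0 7.0 24.0
    endloop
  endfacet
  facet normal -0.9672 0.0000 0.2539
    outer loop
      vertex 0.7 10.0 0.0
      vertex 0.7 4.0 0.0
      vertex 7.0 7.0 24.0
    endloop
  endfacet
  facet normal -0.6082 -0.7522 0.2537
    outer loop
      vertex 0.7 4.0 0.0
      vertex 5.4 0.2 0.0
      vertex 7.0 7.0 24.0
    endloop
  endfacet
  facet normal 0.2048 -0.9452 0.2542
    outer loop
      vertex 5.4 0.2 0.0
      vertex 11.4 1.5 0.0
      vertex 7.0 7.0 24.0
    endloop
  endfacet
  facet normal 0.8742 -0.4133 0.2550
    outer loop
      vertex 11.4 1.5 0.0
      vertex 14.0 7.0 0.0
      vertex 7.0 7.0 24.0
    endloop
  endfacet
endsolid part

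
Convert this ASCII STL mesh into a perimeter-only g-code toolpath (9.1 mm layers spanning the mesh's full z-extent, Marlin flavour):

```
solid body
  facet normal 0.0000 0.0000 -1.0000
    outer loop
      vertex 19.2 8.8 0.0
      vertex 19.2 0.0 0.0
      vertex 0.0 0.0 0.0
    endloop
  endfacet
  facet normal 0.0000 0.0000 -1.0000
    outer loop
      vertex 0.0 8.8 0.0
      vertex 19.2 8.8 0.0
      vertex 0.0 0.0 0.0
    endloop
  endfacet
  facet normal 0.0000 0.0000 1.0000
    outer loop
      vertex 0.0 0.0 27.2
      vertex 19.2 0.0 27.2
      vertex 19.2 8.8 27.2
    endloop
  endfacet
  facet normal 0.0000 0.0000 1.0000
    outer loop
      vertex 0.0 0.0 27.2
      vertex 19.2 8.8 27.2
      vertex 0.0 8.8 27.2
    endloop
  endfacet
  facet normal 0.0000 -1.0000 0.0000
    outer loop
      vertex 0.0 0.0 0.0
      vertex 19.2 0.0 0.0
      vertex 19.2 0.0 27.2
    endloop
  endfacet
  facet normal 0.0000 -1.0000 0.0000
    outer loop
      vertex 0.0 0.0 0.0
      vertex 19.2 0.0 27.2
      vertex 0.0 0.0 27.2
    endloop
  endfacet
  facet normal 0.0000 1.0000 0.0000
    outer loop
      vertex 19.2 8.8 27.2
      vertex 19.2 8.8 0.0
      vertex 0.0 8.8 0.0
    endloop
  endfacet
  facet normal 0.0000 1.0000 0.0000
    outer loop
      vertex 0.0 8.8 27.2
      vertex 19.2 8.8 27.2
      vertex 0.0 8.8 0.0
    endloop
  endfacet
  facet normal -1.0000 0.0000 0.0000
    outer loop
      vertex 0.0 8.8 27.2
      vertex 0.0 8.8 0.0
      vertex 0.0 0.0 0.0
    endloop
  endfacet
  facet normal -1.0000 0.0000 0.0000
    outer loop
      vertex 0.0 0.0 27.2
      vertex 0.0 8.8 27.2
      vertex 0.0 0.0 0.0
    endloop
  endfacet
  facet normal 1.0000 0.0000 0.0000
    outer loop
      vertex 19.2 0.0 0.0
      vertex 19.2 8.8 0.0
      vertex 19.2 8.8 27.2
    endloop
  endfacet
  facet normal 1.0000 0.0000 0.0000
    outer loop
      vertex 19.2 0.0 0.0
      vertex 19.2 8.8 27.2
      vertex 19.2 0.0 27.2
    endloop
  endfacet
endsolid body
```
; perimeter-only toolpath
G21 ; units = mm
G90 ; absolute positioning
G28 ; home
; layer 1
G0 Z9.1
G0 X0.0 Y0.0
G1 X19.2 Y0.0
G1 X19.2 Y8.8
G1 X0.0 Y8.8
G1 X0.0 Y0.0
; layer 2
G0 Z18.1
G0 X0.0 Y0.0
G1 X19.2 Y0.0
G1 X19.2 Y8.8
G1 X0.0 Y8.8
G1 X0.0 Y0.0
; layer 3
G0 Z27.2
G0 X0.0 Y0.0
G1 X19.2 Y0.0
G1 X19.2 Y8.8
G1 X0.0 Y8.8
G1 X0.0 Y0.0
M2 ; end

The solid is a rectangular box, roughly 19.2 × 8.8 mm footprint and 27.2 mm tall. Slicing at Δz = 9.1 mm — 3 equal slices spanning the solid's height, so layer i sits at z = i·h/3 — gives 3 non-empty perimeters. Each is a 4-segment closed polygon; G0 lifts to the layer z and rapids to the start vertex, then G1 traces the edges.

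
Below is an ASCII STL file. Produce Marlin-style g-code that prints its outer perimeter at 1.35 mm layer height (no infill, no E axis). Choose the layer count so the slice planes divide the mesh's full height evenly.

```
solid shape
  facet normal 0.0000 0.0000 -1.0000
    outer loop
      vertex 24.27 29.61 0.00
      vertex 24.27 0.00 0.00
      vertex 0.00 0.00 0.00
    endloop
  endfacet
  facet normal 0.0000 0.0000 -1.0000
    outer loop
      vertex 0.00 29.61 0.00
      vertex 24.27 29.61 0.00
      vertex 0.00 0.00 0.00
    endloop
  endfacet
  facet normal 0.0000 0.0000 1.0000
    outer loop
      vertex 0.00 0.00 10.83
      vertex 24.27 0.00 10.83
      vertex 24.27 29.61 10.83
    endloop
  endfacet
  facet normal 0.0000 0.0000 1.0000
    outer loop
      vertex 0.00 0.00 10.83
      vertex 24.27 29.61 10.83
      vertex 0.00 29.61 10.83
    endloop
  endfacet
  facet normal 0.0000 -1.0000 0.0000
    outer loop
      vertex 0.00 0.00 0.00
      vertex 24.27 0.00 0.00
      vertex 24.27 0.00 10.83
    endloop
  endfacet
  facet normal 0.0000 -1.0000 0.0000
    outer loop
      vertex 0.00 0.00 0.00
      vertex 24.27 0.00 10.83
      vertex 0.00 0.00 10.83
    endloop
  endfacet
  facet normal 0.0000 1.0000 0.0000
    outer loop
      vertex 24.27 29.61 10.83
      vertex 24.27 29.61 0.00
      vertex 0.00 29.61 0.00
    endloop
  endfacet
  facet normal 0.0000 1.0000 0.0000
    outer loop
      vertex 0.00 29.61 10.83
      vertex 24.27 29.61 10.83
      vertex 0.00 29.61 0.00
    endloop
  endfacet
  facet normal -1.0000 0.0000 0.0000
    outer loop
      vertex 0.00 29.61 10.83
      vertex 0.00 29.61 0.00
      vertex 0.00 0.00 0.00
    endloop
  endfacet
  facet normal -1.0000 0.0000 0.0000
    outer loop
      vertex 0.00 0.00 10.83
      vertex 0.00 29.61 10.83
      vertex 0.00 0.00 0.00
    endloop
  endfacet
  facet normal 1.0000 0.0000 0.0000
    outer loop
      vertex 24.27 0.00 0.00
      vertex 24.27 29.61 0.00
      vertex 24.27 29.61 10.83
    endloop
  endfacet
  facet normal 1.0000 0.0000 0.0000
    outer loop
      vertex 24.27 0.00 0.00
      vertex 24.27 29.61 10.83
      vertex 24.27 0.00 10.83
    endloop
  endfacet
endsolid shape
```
; perimeter-only toolpath
G21 ; units = mm
G90 ; absolute positioning
G28 ; home
; layer 1
G0 Z1.35
G0 X0.00 Y0.00
G1 X24.27 Y0.00
G1 X24.27 Y29.61
G1 X0.00 Y29.61
G1 X0.00 Y0.00
; layer 2
G0 Z2.71
G0 X0.00 Y0.00
G1 X24.27 Y0.00
G1 X24.27 Y29.61
G1 X0.00 Y29.61
G1 X0.00 Y0.00
; layer 3
G0 Z4.06
G0 X0.00 Y0.00
G1 X24.27 Y0.00
G1 X24.27 Y29.61
G1 X0.00 Y29.61
G1 X0.00 Y0.00
; layer 4
G0 Z5.42
G0 X0.00 Y0.00
G1 X24.27 Y0.00
G1 X24.27 Y29.61
G1 X0.00 Y29.61
G1 X0.00 Y0.00
; layer 5
G0 Z6.77
G0 X0.00 Y0.00
G1 X24.27 Y0.00
G1 X24.27 Y29.61
G1 X0.00 Y29.61
G1 X0.00 Y0.00
; layer 6
G0 Z8.12
G0 X0.00 Y0.00
G1 X24.27 Y0.00
G1 X24.27 Y29.61
G1 X0.00 Y29.61
G1 X0.00 Y0.00
; layer 7
G0 Z9.48
G0 X0.00 Y0.00
G1 X24.27 Y0.00
G1 X24.27 Y29.61
G1 X0.00 Y29.61
G1 X0.00 Y0.00
; layer 8
G0 Z10.83
G0 X0.00 Y0.00
G1 X24.27 Y0.00
G1 X24.27 Y29.61
G1 X0.00 Y29.61
G1 X0.00 Y0.00
M2 ; end

The solid is a rectangular box, roughly 24.3 × 29.6 mm footprint and 10.8 mm tall. Slicing at Δz = 1.35 mm — 8 equal slices spanning the solid's height, so layer i sits at z = i·h/8 — gives 8 non-empty perimeters. Each is a 4-segment closed polygon; G0 lifts to the layer z and rapids to the start vertex, then G1 traces the edges.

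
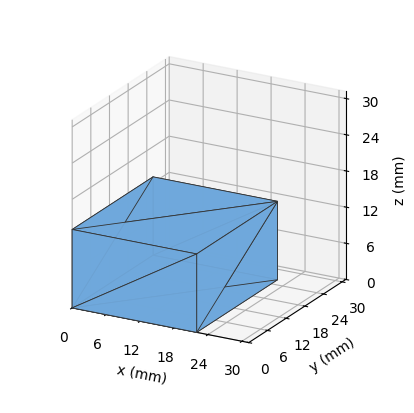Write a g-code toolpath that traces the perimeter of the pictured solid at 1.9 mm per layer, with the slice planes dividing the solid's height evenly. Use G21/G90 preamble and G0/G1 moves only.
Reading the render: the shape is a rectangular box, roughly 22 × 26 mm footprint and 13 mm tall (dimensions read to the nearest mm from the axis ticks). For the g-code, the solid's height is divided into equal slices at the stated Δz and each level perimeter traced with G1 moves after a G0 lift.

; perimeter-only toolpath
G21 ; units = mm
G90 ; absolute positioning
G28 ; home
; layer 1
G0 Z1.9
G0 X0.0 Y0.0
G1 X22.0 Y0.0
G1 X22.0 Y26.0
G1 X0.0 Y26.0
G1 X0.0 Y0.0
; layer 2
G0 Z3.7
G0 X0.0 Y0.0
G1 X22.0 Y0.0
G1 X22.0 Y26.0
G1 X0.0 Y26.0
G1 X0.0 Y0.0
; layer 3
G0 Z5.6
G0 X0.0 Y0.0
G1 X22.0 Y0.0
G1 X22.0 Y26.0
G1 X0.0 Y26.0
G1 X0.0 Y0.0
; layer 4
G0 Z7.4
G0 X0.0 Y0.0
G1 X22.0 Y0.0
G1 X22.0 Y26.0
G1 X0.0 Y26.0
G1 X0.0 Y0.0
; layer 5
G0 Z9.3
G0 X0.0 Y0.0
G1 X22.0 Y0.0
G1 X22.0 Y26.0
G1 X0.0 Y26.0
G1 X0.0 Y0.0
; layer 6
G0 Z11.1
G0 X0.0 Y0.0
G1 X22.0 Y0.0
G1 X22.0 Y26.0
G1 X0.0 Y26.0
G1 X0.0 Y0.0
; layer 7
G0 Z13.0
G0 X0.0 Y0.0
G1 X22.0 Y0.0
G1 X22.0 Y26.0
G1 X0.0 Y26.0
G1 X0.0 Y0.0
M2 ; end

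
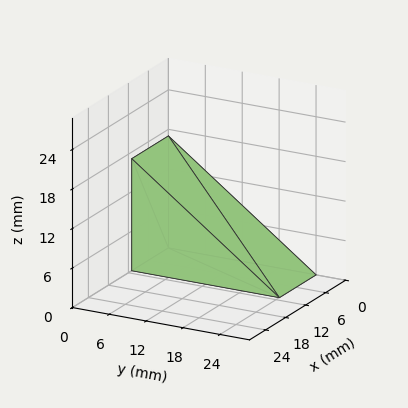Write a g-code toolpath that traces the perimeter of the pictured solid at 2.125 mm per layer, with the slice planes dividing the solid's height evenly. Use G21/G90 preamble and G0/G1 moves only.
Reading the render: the shape is a wedge (ramp): 11 × 24 mm base, rising to 17 mm along the y=0 edge and sloping linearly to z=0 at y=24 (dimensions read to the nearest mm from the axis ticks). For the g-code, the solid's height is divided into equal slices at the stated Δz and each level perimeter traced with G1 moves after a G0 lift.

; perimeter-only toolpath
G21 ; units = mm
G90 ; absolute positioning
G28 ; home
; layer 1
G0 Z2.125
G0 X0.000 Y0.000
G1 X11.000 Y0.000
G1 X11.000 Y21.000
G1 X0.000 Y21.000
G1 X0.000 Y0.000
; layer 2
G0 Z4.250
G0 X0.000 Y0.000
G1 X11.000 Y0.000
G1 X11.000 Y18.000
G1 X0.000 Y18.000
G1 X0.000 Y0.000
; layer 3
G0 Z6.375
G0 X0.000 Y0.000
G1 X11.000 Y0.000
G1 X11.000 Y15.000
G1 X0.000 Y15.000
G1 X0.000 Y0.000
; layer 4
G0 Z8.500
G0 X0.000 Y0.000
G1 X11.000 Y0.000
G1 X11.000 Y12.000
G1 X0.000 Y12.000
G1 X0.000 Y0.000
; layer 5
G0 Z10.625
G0 X0.000 Y0.000
G1 X11.000 Y0.000
G1 X11.000 Y9.000
G1 X0.000 Y9.000
G1 X0.000 Y0.000
; layer 6
G0 Z12.750
G0 X0.000 Y0.000
G1 X11.000 Y0.000
G1 X11.000 Y6.000
G1 X0.000 Y6.000
G1 X0.000 Y0.000
; layer 7
G0 Z14.875
G0 X0.000 Y0.000
G1 X11.000 Y0.000
G1 X11.000 Y3.000
G1 X0.000 Y3.000
G1 X0.000 Y0.000
M2 ; end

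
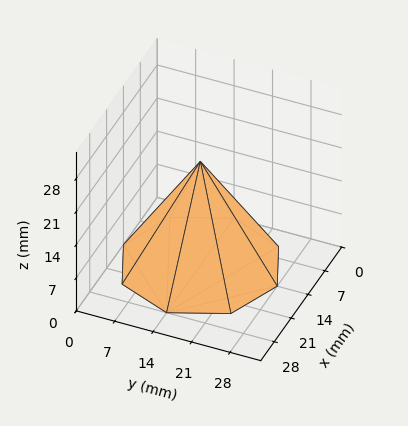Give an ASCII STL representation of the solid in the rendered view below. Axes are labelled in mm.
Reading the render: the shape is a regular 8-sided pyramid, base circumscribed radius ≈ 14 mm, apex at z ≈ 22 mm (dimensions read to the nearest mm from the axis ticks). For the STL, each face is triangulated and given an outward normal.

solid part
  facet normal 0.0000 0.0000 -1.0000
    outer loop
      vertex 14.0 28.0 0.0
      vertex 23.9 23.9 0.0
      vertex 28.0 14.0 0.0
    endloop
  endfacet
  facet normal 0.0000 0.0000 -1.0000
    outer loop
      vertex 4.1 23.9 0.0
      vertex 14.0 28.0 0.0
      vertex 28.0 14.0 0.0
    endloop
  endfacet
  facet normal 0.0000 0.0000 -1.0000
    outer loop
      vertex 0.0 14.0 0.0
      vertex 4.1 23.9 0.0
      vertex 28.0 14.0 0.0
    endloop
  endfacet
  facet normal 0.0000 0.0000 -1.0000
    outer loop
      vertex 4.1 4.1 0.0
      vertex 0.0 14.0 0.0
      vertex 28.0 14.0 0.0
    endloop
  endfacet
  facet normal 0.0000 0.0000 -1.0000
    outer loop
      vertex 14.0 0.0 0.0
      vertex 4.1 4.1 0.0
      vertex 28.0 14.0 0.0
    endloop
  endfacet
  facet normal 0.0000 0.0000 -1.0000
    outer loop
      vertex 23.9 4.1 0.0
      vertex 14.0 0.0 0.0
      vertex 28.0 14.0 0.0
    endloop
  endfacet
  facet normal 0.7964 0.3298 0.5068
    outer loop
      vertex 28.0 14.0 0.0
      vertex 23.9 23.9 0.0
      vertex 14.0 14.0 22.0
    endloop
  endfacet
  facet normal 0.3298 0.7964 0.5068
    outer loop
      vertex 23.9 23.9 0.0
      vertex 14.0 28.0 0.0
      vertex 14.0 14.0 22.0
    endloop
  endfacet
  facet normal -0.3298 0.7964 0.5068
    outer loop
      vertex 14.0 28.0 0.0
      vertex 4.1 23.9 0.0
      vertex 14.0 14.0 22.0
    endloop
  endfacet
  facet normal -0.7964 0.3298 0.5068
    outer loop
      vertex 4.1 23.9 0.0
      vertex 0.0 14.0 0.0
      vertex 14.0 14.0 22.0
    endloop
  endfacet
  facet normal -0.7964 -0.3298 0.5068
    outer loop
      vertex 0.0 14.0 0.0
      vertex 4.1 4.1 0.0
      vertex 14.0 14.0 22.0
    endloop
  endfacet
  facet normal -0.3298 -0.7964 0.5068
    outer loop
      vertex 4.1 4.1 0.0
      vertex 14.0 0.0 0.0
      vertex 14.0 14.0 22.0
    endloop
  endfacet
  facet normal 0.3298 -0.7964 0.5068
    outer loop
      vertex 14.0 0.0 0.0
      vertex 23.9 4.1 0.0
      vertex 14.0 14.0 22.0
    endloop
  endfacet
  facet normal 0.7964 -0.3298 0.5068
    outer loop
      vertex 23.9 4.1 0.0
      vertex 28.0 14.0 0.0
      vertex 14.0 14.0 22.0
    endloop
  endfacet
endsolid part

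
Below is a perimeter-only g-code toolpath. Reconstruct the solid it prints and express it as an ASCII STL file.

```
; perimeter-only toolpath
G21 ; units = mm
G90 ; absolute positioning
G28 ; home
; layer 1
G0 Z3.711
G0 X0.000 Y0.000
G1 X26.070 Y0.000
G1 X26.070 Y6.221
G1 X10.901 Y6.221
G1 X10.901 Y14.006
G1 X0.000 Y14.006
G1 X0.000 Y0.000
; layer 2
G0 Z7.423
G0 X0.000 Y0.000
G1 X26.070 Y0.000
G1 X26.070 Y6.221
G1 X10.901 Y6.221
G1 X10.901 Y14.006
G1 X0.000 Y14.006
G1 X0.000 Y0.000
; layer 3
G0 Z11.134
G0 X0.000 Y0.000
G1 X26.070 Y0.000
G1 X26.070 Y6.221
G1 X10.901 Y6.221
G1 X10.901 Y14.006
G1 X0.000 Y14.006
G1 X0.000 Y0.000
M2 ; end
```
solid part
  facet normal 0.0000 0.0000 -1.0000
    outer loop
      vertex 26.070 6.221 0.000
      vertex 26.070 0.000 0.000
      vertex 0.000 0.000 0.000
    endloop
  endfacet
  facet normal 0.0000 0.0000 -1.0000
    outer loop
      vertex 10.901 6.221 0.000
      vertex 26.070 6.221 0.000
      vertex 0.000 0.000 0.000
    endloop
  endfacet
  facet normal 0.0000 0.0000 -1.0000
    outer loop
      vertex 10.901 14.006 0.000
      vertex 10.901 6.221 0.000
      vertex 0.000 0.000 0.000
    endloop
  endfacet
  facet normal 0.0000 0.0000 -1.0000
    outer loop
      vertex 0.000 14.006 0.000
      vertex 10.901 14.006 0.000
      vertex 0.000 0.000 0.000
    endloop
  endfacet
  facet normal 0.0000 0.0000 1.0000
    outer loop
      vertex 0.000 0.000 11.134
      vertex 26.070 0.000 11.134
      vertex 26.070 6.221 11.134
    endloop
  endfacet
  facet normal 0.0000 0.0000 1.0000
    outer loop
      vertex 0.000 0.000 11.134
      vertex 26.070 6.221 11.134
      vertex 10.901 6.221 11.134
    endloop
  endfacet
  facet normal 0.0000 0.0000 1.0000
    outer loop
      vertex 0.000 0.000 11.134
      vertex 10.901 6.221 11.134
      vertex 10.901 14.006 11.134
    endloop
  endfacet
  facet normal 0.0000 0.0000 1.0000
    outer loop
      vertex 0.000 0.000 11.134
      vertex 10.901 14.006 11.134
      vertex 0.000 14.006 11.134
    endloop
  endfacet
  facet normal 0.0000 -1.0000 0.0000
    outer loop
      vertex 0.000 0.000 0.000
      vertex 26.070 0.000 0.000
      vertex 26.070 0.000 11.134
    endloop
  endfacet
  facet normal 0.0000 -1.0000 0.0000
    outer loop
      vertex 0.000 0.000 0.000
      vertex 26.070 0.000 11.134
      vertex 0.000 0.000 11.134
    endloop
  endfacet
  facet normal 1.0000 0.0000 0.0000
    outer loop
      vertex 26.070 0.000 0.000
      vertex 26.070 6.221 0.000
      vertex 26.070 6.221 11.134
    endloop
  endfacet
  facet normal 1.0000 0.0000 0.0000
    outer loop
      vertex 26.070 0.000 0.000
      vertex 26.070 6.221 11.134
      vertex 26.070 0.000 11.134
    endloop
  endfacet
  facet normal 0.0000 1.0000 0.0000
    outer loop
      vertex 26.070 6.221 0.000
      vertex 10.901 6.221 0.000
      vertex 10.901 6.221 11.134
    endloop
  endfacet
  facet normal 0.0000 1.0000 0.0000
    outer loop
      vertex 26.070 6.221 0.000
      vertex 10.901 6.221 11.134
      vertex 26.070 6.221 11.134
    endloop
  endfacet
  facet normal 1.0000 0.0000 0.0000
    outer loop
      vertex 10.901 6.221 0.000
      vertex 10.901 14.006 0.000
      vertex 10.901 14.006 11.134
    endloop
  endfacet
  facet normal 1.0000 0.0000 0.0000
    outer loop
      vertex 10.901 6.221 0.000
      vertex 10.901 14.006 11.134
      vertex 10.901 6.221 11.134
    endloop
  endfacet
  facet normal 0.0000 1.0000 0.0000
    outer loop
      vertex 10.901 14.006 0.000
      vertex 0.000 14.006 0.000
      vertex 0.000 14.006 11.134
    endloop
  endfacet
  facet normal 0.0000 1.0000 0.0000
    outer loop
      vertex 10.901 14.006 0.000
      vertex 0.000 14.006 11.134
      vertex 10.901 14.006 11.134
    endloop
  endfacet
  facet normal -1.0000 0.0000 0.0000
    outer loop
      vertex 0.000 14.006 0.000
      vertex 0.000 0.000 0.000
      vertex 0.000 0.000 11.134
    endloop
  endfacet
  facet normal -1.0000 0.0000 0.0000
    outer loop
      vertex 0.000 14.006 0.000
      vertex 0.000 0.000 11.134
      vertex 0.000 14.006 11.134
    endloop
  endfacet
endsolid part

The G0 Z moves step by Δz≈3.711 mm. Every layer's G1 loop is the same polygon, so the solid is a straight extrusion of it from z=0 to z≈11.1. Closing with flat bottom and top caps and triangulating gives 20 facets — an L-shaped prism: outer 26.1 × 14 mm, arm thicknesses ≈ 6.22 mm (horizontal) and 10.9 mm (vertical), extruded 11.1 mm in z.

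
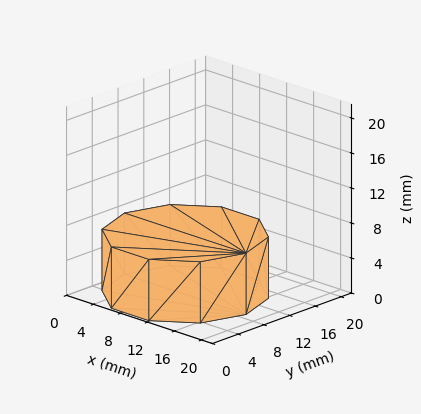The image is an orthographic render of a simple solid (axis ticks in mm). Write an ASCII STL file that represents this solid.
Reading the render: the shape is a regular 10-sided prism (a cylinder approximated with 10 flat sides), circumscribed radius ≈ 9 mm, height ≈ 7 mm (dimensions read to the nearest mm from the axis ticks). For the STL, each face is triangulated and given an outward normal.

solid part
  facet normal 0.0000 0.0000 -1.0000
    outer loop
      vertex 11.78 17.56 0.00
      vertex 16.28 14.29 0.00
      vertex 18.00 9.00 0.00
    endloop
  endfacet
  facet normal 0.0000 0.0000 -1.0000
    outer loop
      vertex 6.22 17.56 0.00
      vertex 11.78 17.56 0.00
      vertex 18.00 9.00 0.00
    endloop
  endfacet
  facet normal 0.0000 0.0000 -1.0000
    outer loop
      vertex 1.72 14.29 0.00
      vertex 6.22 17.56 0.00
      vertex 18.00 9.00 0.00
    endloop
  endfacet
  facet normal 0.0000 0.0000 -1.0000
    outer loop
      vertex 0.00 9.00 0.00
      vertex 1.72 14.29 0.00
      vertex 18.00 9.00 0.00
    endloop
  endfacet
  facet normal 0.0000 0.0000 -1.0000
    outer loop
      vertex 1.72 3.71 0.00
      vertex 0.00 9.00 0.00
      vertex 18.00 9.00 0.00
    endloop
  endfacet
  facet normal 0.0000 0.0000 -1.0000
    outer loop
      vertex 6.22 0.44 0.00
      vertex 1.72 3.71 0.00
      vertex 18.00 9.00 0.00
    endloop
  endfacet
  facet normal 0.0000 0.0000 -1.0000
    outer loop
      vertex 11.78 0.44 0.00
      vertex 6.22 0.44 0.00
      vertex 18.00 9.00 0.00
    endloop
  endfacet
  facet normal 0.0000 0.0000 -1.0000
    outer loop
      vertex 16.28 3.71 0.00
      vertex 11.78 0.44 0.00
      vertex 18.00 9.00 0.00
    endloop
  endfacet
  facet normal 0.0000 0.0000 1.0000
    outer loop
      vertex 18.00 9.00 7.00
      vertex 16.28 14.29 7.00
      vertex 11.78 17.56 7.00
    endloop
  endfacet
  facet normal 0.0000 0.0000 1.0000
    outer loop
      vertex 18.00 9.00 7.00
      vertex 11.78 17.56 7.00
      vertex 6.22 17.56 7.00
    endloop
  endfacet
  facet normal 0.0000 0.0000 1.0000
    outer loop
      vertex 18.00 9.00 7.00
      vertex 6.22 17.56 7.00
      vertex 1.72 14.29 7.00
    endloop
  endfacet
  facet normal 0.0000 0.0000 1.0000
    outer loop
      vertex 18.00 9.00 7.00
      vertex 1.72 14.29 7.00
      vertex 0.00 9.00 7.00
    endloop
  endfacet
  facet normal 0.0000 0.0000 1.0000
    outer loop
      vertex 18.00 9.00 7.00
      vertex 0.00 9.00 7.00
      vertex 1.72 3.71 7.00
    endloop
  endfacet
  facet normal 0.0000 0.0000 1.0000
    outer loop
      vertex 18.00 9.00 7.00
      vertex 1.72 3.71 7.00
      vertex 6.22 0.44 7.00
    endloop
  endfacet
  facet normal 0.0000 0.0000 1.0000
    outer loop
      vertex 18.00 9.00 7.00
      vertex 6.22 0.44 7.00
      vertex 11.78 0.44 7.00
    endloop
  endfacet
  facet normal 0.0000 0.0000 1.0000
    outer loop
      vertex 18.00 9.00 7.00
      vertex 11.78 0.44 7.00
      vertex 16.28 3.71 7.00
    endloop
  endfacet
  facet normal 0.9510 0.3092 0.0000
    outer loop
      vertex 18.00 9.00 0.00
      vertex 16.28 14.29 0.00
      vertex 16.28 14.29 7.00
    endloop
  endfacet
  facet normal 0.9510 0.3092 0.0000
    outer loop
      vertex 18.00 9.00 0.00
      vertex 16.28 14.29 7.00
      vertex 18.00 9.00 7.00
    endloop
  endfacet
  facet normal 0.5879 0.8090 0.0000
    outer loop
      vertex 16.28 14.29 0.00
      vertex 11.78 17.56 0.00
      vertex 11.78 17.56 7.00
    endloop
  endfacet
  facet normal 0.5879 0.8090 0.0000
    outer loop
      vertex 16.28 14.29 0.00
      vertex 11.78 17.56 7.00
      vertex 16.28 14.29 7.00
    endloop
  endfacet
  facet normal 0.0000 1.0000 0.0000
    outer loop
      vertex 11.78 17.56 0.00
      vertex 6.22 17.56 0.00
      vertex 6.22 17.56 7.00
    endloop
  endfacet
  facet normal 0.0000 1.0000 0.0000
    outer loop
      vertex 11.78 17.56 0.00
      vertex 6.22 17.56 7.00
      vertex 11.78 17.56 7.00
    endloop
  endfacet
  facet normal -0.5879 0.8090 0.0000
    outer loop
      vertex 6.22 17.56 0.00
      vertex 1.72 14.29 0.00
      vertex 1.72 14.29 7.00
    endloop
  endfacet
  facet normal -0.5879 0.8090 0.0000
    outer loop
      vertex 6.22 17.56 0.00
      vertex 1.72 14.29 7.00
      vertex 6.22 17.56 7.00
    endloop
  endfacet
  facet normal -0.9510 0.3092 0.0000
    outer loop
      vertex 1.72 14.29 0.00
      vertex 0.00 9.00 0.00
      vertex 0.00 9.00 7.00
    endloop
  endfacet
  facet normal -0.9510 0.3092 0.0000
    outer loop
      vertex 1.72 14.29 0.00
      vertex 0.00 9.00 7.00
      vertex 1.72 14.29 7.00
    endloop
  endfacet
  facet normal -0.9510 -0.3092 0.0000
    outer loop
      vertex 0.00 9.00 0.00
      vertex 1.72 3.71 0.00
      vertex 1.72 3.71 7.00
    endloop
  endfacet
  facet normal -0.9510 -0.3092 0.0000
    outer loop
      vertex 0.00 9.00 0.00
      vertex 1.72 3.71 7.00
      vertex 0.00 9.00 7.00
    endloop
  endfacet
  facet normal -0.5879 -0.8090 0.0000
    outer loop
      vertex 1.72 3.71 0.00
      vertex 6.22 0.44 0.00
      vertex 6.22 0.44 7.00
    endloop
  endfacet
  facet normal -0.5879 -0.8090 0.0000
    outer loop
      vertex 1.72 3.71 0.00
      vertex 6.22 0.44 7.00
      vertex 1.72 3.71 7.00
    endloop
  endfacet
  facet normal 0.0000 -1.0000 0.0000
    outer loop
      vertex 6.22 0.44 0.00
      vertex 11.78 0.44 0.00
      vertex 11.78 0.44 7.00
    endloop
  endfacet
  facet normal 0.0000 -1.0000 0.0000
    outer loop
      vertex 6.22 0.44 0.00
      vertex 11.78 0.44 7.00
      vertex 6.22 0.44 7.00
    endloop
  endfacet
  facet normal 0.5879 -0.8090 0.0000
    outer loop
      vertex 11.78 0.44 0.00
      vertex 16.28 3.71 0.00
      vertex 16.28 3.71 7.00
    endloop
  endfacet
  facet normal 0.5879 -0.8090 0.0000
    outer loop
      vertex 11.78 0.44 0.00
      vertex 16.28 3.71 7.00
      vertex 11.78 0.44 7.00
    endloop
  endfacet
  facet normal 0.9510 -0.3092 0.0000
    outer loop
      vertex 16.28 3.71 0.00
      vertex 18.00 9.00 0.00
      vertex 18.00 9.00 7.00
    endloop
  endfacet
  facet normal 0.9510 -0.3092 0.0000
    outer loop
      vertex 16.28 3.71 0.00
      vertex 18.00 9.00 7.00
      vertex 16.28 3.71 7.00
    endloop
  endfacet
endsolid part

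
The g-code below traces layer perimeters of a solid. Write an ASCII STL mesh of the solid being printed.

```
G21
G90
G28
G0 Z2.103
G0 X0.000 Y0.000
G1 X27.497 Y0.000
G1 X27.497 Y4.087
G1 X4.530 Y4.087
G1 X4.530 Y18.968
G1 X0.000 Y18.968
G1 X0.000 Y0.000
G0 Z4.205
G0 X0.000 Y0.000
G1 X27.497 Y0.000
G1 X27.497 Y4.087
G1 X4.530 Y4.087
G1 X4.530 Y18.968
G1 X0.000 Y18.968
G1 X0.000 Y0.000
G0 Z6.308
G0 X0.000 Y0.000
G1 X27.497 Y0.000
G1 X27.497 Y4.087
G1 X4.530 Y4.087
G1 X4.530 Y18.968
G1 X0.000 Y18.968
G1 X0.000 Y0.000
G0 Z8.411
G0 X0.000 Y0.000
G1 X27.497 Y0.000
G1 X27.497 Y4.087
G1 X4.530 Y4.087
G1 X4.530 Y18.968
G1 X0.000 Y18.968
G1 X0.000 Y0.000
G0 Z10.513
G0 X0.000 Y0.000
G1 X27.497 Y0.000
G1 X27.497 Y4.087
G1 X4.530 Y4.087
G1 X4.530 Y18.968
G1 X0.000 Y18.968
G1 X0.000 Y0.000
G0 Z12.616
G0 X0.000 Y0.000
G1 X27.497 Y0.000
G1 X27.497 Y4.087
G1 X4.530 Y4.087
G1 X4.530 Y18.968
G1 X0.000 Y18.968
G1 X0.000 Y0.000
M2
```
solid part
  facet normal 0.0000 0.0000 -1.0000
    outer loop
      vertex 27.497 4.087 0.000
      vertex 27.497 0.000 0.000
      vertex 0.000 0.000 0.000
    endloop
  endfacet
  facet normal 0.0000 0.0000 -1.0000
    outer loop
      vertex 4.530 4.087 0.000
      vertex 27.497 4.087 0.000
      vertex 0.000 0.000 0.000
    endloop
  endfacet
  facet normal 0.0000 0.0000 -1.0000
    outer loop
      vertex 4.530 18.968 0.000
      vertex 4.530 4.087 0.000
      vertex 0.000 0.000 0.000
    endloop
  endfacet
  facet normal 0.0000 0.0000 -1.0000
    outer loop
      vertex 0.000 18.968 0.000
      vertex 4.530 18.968 0.000
      vertex 0.000 0.000 0.000
    endloop
  endfacet
  facet normal 0.0000 0.0000 1.0000
    outer loop
      vertex 0.000 0.000 12.616
      vertex 27.497 0.000 12.616
      vertex 27.497 4.087 12.616
    endloop
  endfacet
  facet normal 0.0000 0.0000 1.0000
    outer loop
      vertex 0.000 0.000 12.616
      vertex 27.497 4.087 12.616
      vertex 4.530 4.087 12.616
    endloop
  endfacet
  facet normal 0.0000 0.0000 1.0000
    outer loop
      vertex 0.000 0.000 12.616
      vertex 4.530 4.087 12.616
      vertex 4.530 18.968 12.616
    endloop
  endfacet
  facet normal 0.0000 0.0000 1.0000
    outer loop
      vertex 0.000 0.000 12.616
      vertex 4.530 18.968 12.616
      vertex 0.000 18.968 12.616
    endloop
  endfacet
  facet normal 0.0000 -1.0000 0.0000
    outer loop
      vertex 0.000 0.000 0.000
      vertex 27.497 0.000 0.000
      vertex 27.497 0.000 12.616
    endloop
  endfacet
  facet normal 0.0000 -1.0000 0.0000
    outer loop
      vertex 0.000 0.000 0.000
      vertex 27.497 0.000 12.616
      vertex 0.000 0.000 12.616
    endloop
  endfacet
  facet normal 1.0000 0.0000 0.0000
    outer loop
      vertex 27.497 0.000 0.000
      vertex 27.497 4.087 0.000
      vertex 27.497 4.087 12.616
    endloop
  endfacet
  facet normal 1.0000 0.0000 0.0000
    outer loop
      vertex 27.497 0.000 0.000
      vertex 27.497 4.087 12.616
      vertex 27.497 0.000 12.616
    endloop
  endfacet
  facet normal 0.0000 1.0000 0.0000
    outer loop
      vertex 27.497 4.087 0.000
      vertex 4.530 4.087 0.000
      vertex 4.530 4.087 12.616
    endloop
  endfacet
  facet normal 0.0000 1.0000 0.0000
    outer loop
      vertex 27.497 4.087 0.000
      vertex 4.530 4.087 12.616
      vertex 27.497 4.087 12.616
    endloop
  endfacet
  facet normal 1.0000 0.0000 0.0000
    outer loop
      vertex 4.530 4.087 0.000
      vertex 4.530 18.968 0.000
      vertex 4.530 18.968 12.616
    endloop
  endfacet
  facet normal 1.0000 0.0000 0.0000
    outer loop
      vertex 4.530 4.087 0.000
      vertex 4.530 18.968 12.616
      vertex 4.530 4.087 12.616
    endloop
  endfacet
  facet normal 0.0000 1.0000 0.0000
    outer loop
      vertex 4.530 18.968 0.000
      vertex 0.000 18.968 0.000
      vertex 0.000 18.968 12.616
    endloop
  endfacet
  facet normal 0.0000 1.0000 0.0000
    outer loop
      vertex 4.530 18.968 0.000
      vertex 0.000 18.968 12.616
      vertex 4.530 18.968 12.616
    endloop
  endfacet
  facet normal -1.0000 0.0000 0.0000
    outer loop
      vertex 0.000 18.968 0.000
      vertex 0.000 0.000 0.000
      vertex 0.000 0.000 12.616
    endloop
  endfacet
  facet normal -1.0000 0.0000 0.0000
    outer loop
      vertex 0.000 18.968 0.000
      vertex 0.000 0.000 12.616
      vertex 0.000 18.968 12.616
    endloop
  endfacet
endsolid part

The G0 Z moves step by Δz≈2.103 mm. Every layer's G1 loop is the same polygon, so the solid is a straight extrusion of it from z=0 to z≈12.6. Closing with flat bottom and top caps and triangulating gives 20 facets — an L-shaped prism: outer 27.5 × 19 mm, arm thicknesses ≈ 4.09 mm (horizontal) and 4.53 mm (vertical), extruded 12.6 mm in z.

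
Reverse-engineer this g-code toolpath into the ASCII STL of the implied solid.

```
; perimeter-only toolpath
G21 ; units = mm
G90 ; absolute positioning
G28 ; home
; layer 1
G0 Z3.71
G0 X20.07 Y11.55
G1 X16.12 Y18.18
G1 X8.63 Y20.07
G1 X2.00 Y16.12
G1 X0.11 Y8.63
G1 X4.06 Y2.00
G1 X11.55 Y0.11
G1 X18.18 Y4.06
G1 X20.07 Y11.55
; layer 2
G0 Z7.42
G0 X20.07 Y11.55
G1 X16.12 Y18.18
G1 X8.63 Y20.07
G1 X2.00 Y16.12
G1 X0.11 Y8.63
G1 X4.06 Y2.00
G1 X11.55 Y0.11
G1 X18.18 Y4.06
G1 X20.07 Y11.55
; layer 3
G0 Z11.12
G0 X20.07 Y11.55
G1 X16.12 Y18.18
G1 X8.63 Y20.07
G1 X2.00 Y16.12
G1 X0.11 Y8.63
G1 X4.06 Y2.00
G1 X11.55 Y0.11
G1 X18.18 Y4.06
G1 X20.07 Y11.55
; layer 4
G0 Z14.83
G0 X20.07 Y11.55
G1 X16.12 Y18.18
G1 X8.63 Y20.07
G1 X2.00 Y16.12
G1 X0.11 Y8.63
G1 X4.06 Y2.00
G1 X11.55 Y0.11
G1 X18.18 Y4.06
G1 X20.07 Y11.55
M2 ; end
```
solid part
  facet normal 0.0000 0.0000 -1.0000
    outer loop
      vertex 8.63 20.07 0.00
      vertex 16.12 18.18 0.00
      vertex 20.07 11.55 0.00
    endloop
  endfacet
  facet normal 0.0000 0.0000 -1.0000
    outer loop
      vertex 2.00 16.12 0.00
      vertex 8.63 20.07 0.00
      vertex 20.07 11.55 0.00
    endloop
  endfacet
  facet normal 0.0000 0.0000 -1.0000
    outer loop
      vertex 0.11 8.63 0.00
      vertex 2.00 16.12 0.00
      vertex 20.07 11.55 0.00
    endloop
  endfacet
  facet normal 0.0000 0.0000 -1.0000
    outer loop
      vertex 4.06 2.00 0.00
      vertex 0.11 8.63 0.00
      vertex 20.07 11.55 0.00
    endloop
  endfacet
  facet normal 0.0000 0.0000 -1.0000
    outer loop
      vertex 11.55 0.11 0.00
      vertex 4.06 2.00 0.00
      vertex 20.07 11.55 0.00
    endloop
  endfacet
  facet normal 0.0000 0.0000 -1.0000
    outer loop
      vertex 18.18 4.06 0.00
      vertex 11.55 0.11 0.00
      vertex 20.07 11.55 0.00
    endloop
  endfacet
  facet normal 0.0000 0.0000 1.0000
    outer loop
      vertex 20.07 11.55 14.83
      vertex 16.12 18.18 14.83
      vertex 8.63 20.07 14.83
    endloop
  endfacet
  facet normal 0.0000 0.0000 1.0000
    outer loop
      vertex 20.07 11.55 14.83
      vertex 8.63 20.07 14.83
      vertex 2.00 16.12 14.83
    endloop
  endfacet
  facet normal 0.0000 0.0000 1.0000
    outer loop
      vertex 20.07 11.55 14.83
      vertex 2.00 16.12 14.83
      vertex 0.11 8.63 14.83
    endloop
  endfacet
  facet normal 0.0000 0.0000 1.0000
    outer loop
      vertex 20.07 11.55 14.83
      vertex 0.11 8.63 14.83
      vertex 4.06 2.00 14.83
    endloop
  endfacet
  facet normal 0.0000 0.0000 1.0000
    outer loop
      vertex 20.07 11.55 14.83
      vertex 4.06 2.00 14.83
      vertex 11.55 0.11 14.83
    endloop
  endfacet
  facet normal 0.0000 0.0000 1.0000
    outer loop
      vertex 20.07 11.55 14.83
      vertex 11.55 0.11 14.83
      vertex 18.18 4.06 14.83
    endloop
  endfacet
  facet normal 0.8591 0.5118 0.0000
    outer loop
      vertex 20.07 11.55 0.00
      vertex 16.12 18.18 0.00
      vertex 16.12 18.18 14.83
    endloop
  endfacet
  facet normal 0.8591 0.5118 0.0000
    outer loop
      vertex 20.07 11.55 0.00
      vertex 16.12 18.18 14.83
      vertex 20.07 11.55 14.83
    endloop
  endfacet
  facet normal 0.2447 0.9696 0.0000
    outer loop
      vertex 16.12 18.18 0.00
      vertex 8.63 20.07 0.00
      vertex 8.63 20.07 14.83
    endloop
  endfacet
  facet normal 0.2447 0.9696 0.0000
    outer loop
      vertex 16.12 18.18 0.00
      vertex 8.63 20.07 14.83
      vertex 16.12 18.18 14.83
    endloop
  endfacet
  facet normal -0.5118 0.8591 0.0000
    outer loop
      vertex 8.63 20.07 0.00
      vertex 2.00 16.12 0.00
      vertex 2.00 16.12 14.83
    endloop
  endfacet
  facet normal -0.5118 0.8591 0.0000
    outer loop
      vertex 8.63 20.07 0.00
      vertex 2.00 16.12 14.83
      vertex 8.63 20.07 14.83
    endloop
  endfacet
  facet normal -0.9696 0.2447 0.0000
    outer loop
      vertex 2.00 16.12 0.00
      vertex 0.11 8.63 0.00
      vertex 0.11 8.63 14.83
    endloop
  endfacet
  facet normal -0.9696 0.2447 0.0000
    outer loop
      vertex 2.00 16.12 0.00
      vertex 0.11 8.63 14.83
      vertex 2.00 16.12 14.83
    endloop
  endfacet
  facet normal -0.8591 -0.5118 0.0000
    outer loop
      vertex 0.11 8.63 0.00
      vertex 4.06 2.00 0.00
      vertex 4.06 2.00 14.83
    endloop
  endfacet
  facet normal -0.8591 -0.5118 0.0000
    outer loop
      vertex 0.11 8.63 0.00
      vertex 4.06 2.00 14.83
      vertex 0.11 8.63 14.83
    endloop
  endfacet
  facet normal -0.2447 -0.9696 0.0000
    outer loop
      vertex 4.06 2.00 0.00
      vertex 11.55 0.11 0.00
      vertex 11.55 0.11 14.83
    endloop
  endfacet
  facet normal -0.2447 -0.9696 0.0000
    outer loop
      vertex 4.06 2.00 0.00
      vertex 11.55 0.11 14.83
      vertex 4.06 2.00 14.83
    endloop
  endfacet
  facet normal 0.5118 -0.8591 0.0000
    outer loop
      vertex 11.55 0.11 0.00
      vertex 18.18 4.06 0.00
      vertex 18.18 4.06 14.83
    endloop
  endfacet
  facet normal 0.5118 -0.8591 0.0000
    outer loop
      vertex 11.55 0.11 0.00
      vertex 18.18 4.06 14.83
      vertex 11.55 0.11 14.83
    endloop
  endfacet
  facet normal 0.9696 -0.2447 0.0000
    outer loop
      vertex 18.18 4.06 0.00
      vertex 20.07 11.55 0.00
      vertex 20.07 11.55 14.83
    endloop
  endfacet
  facet normal 0.9696 -0.2447 0.0000
    outer loop
      vertex 18.18 4.06 0.00
      vertex 20.07 11.55 14.83
      vertex 18.18 4.06 14.83
    endloop
  endfacet
endsolid part

The G0 Z moves step by Δz≈3.71 mm. Every layer's G1 loop is the same polygon, so the solid is a straight extrusion of it from z=0 to z≈14.8. Closing with flat bottom and top caps and triangulating gives 28 facets — a regular 8-sided prism (a cylinder approximated with 8 flat sides), circumscribed radius ≈ 10.1 mm, height ≈ 14.8 mm.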